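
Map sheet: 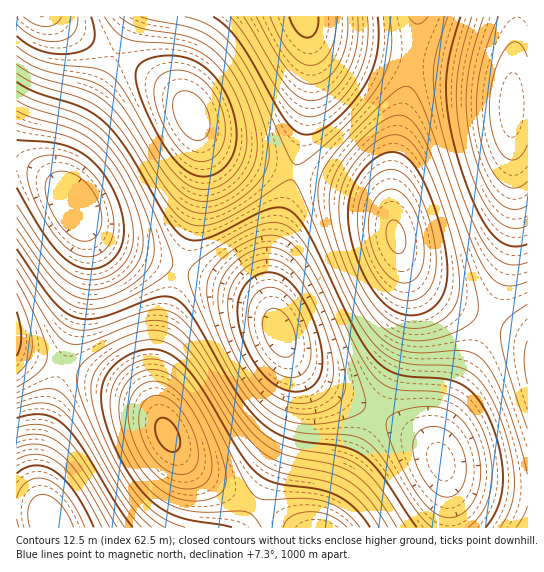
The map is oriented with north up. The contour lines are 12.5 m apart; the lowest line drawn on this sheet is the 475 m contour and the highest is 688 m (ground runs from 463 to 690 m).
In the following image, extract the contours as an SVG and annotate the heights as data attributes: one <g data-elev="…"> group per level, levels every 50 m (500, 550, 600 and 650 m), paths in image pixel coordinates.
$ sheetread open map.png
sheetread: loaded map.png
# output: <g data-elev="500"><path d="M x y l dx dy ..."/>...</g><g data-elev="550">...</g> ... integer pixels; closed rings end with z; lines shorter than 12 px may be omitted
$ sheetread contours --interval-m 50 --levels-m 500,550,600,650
<g data-elev="500"><path d="M17 474l9-7 9-2 11 2 9 5 11 9 9 12 19 34"/><path d="M291 391l-16-6-14-14-14-21-8-23-2-18 4-16 9-13 13-7 8-1 8 3 8 5 8 7 14 24 11 30 2 22-4 16-4 6-7 4-8 3z"/><path d="M17 140l32 2 18 4 16 8 15 13 15 22 9 25 2 23-3 9-4 8-10 10-12 5-13-1-12-6-11-9-12-15-30-50"/><path d="M318 17l0 8-2 6-3 5-6 2-5-2-5-5-8-14"/></g><g data-elev="550"><path d="M432 527l-15-16-35-53-15-16-8-4-9-3-43-2-18-3-19-9-16-15-13-17-14-23-31-65-6-16-2-10 1-5 6-7 35-24 31-14 9-2 9 0 8 3 8 6 8 10 10 15 44 92 9 16 9 13 10 7 10 4 40 3 16 3 15 10 11 14 7 15 5 16 3 16 0 16-3 13-4 13-8 11-9 8"/><path d="M17 428l14-3 12 0 11 4 11 8 18 23 42 67"/><path d="M527 226l-9 2-8 0-9-5-8-8-15-25-13-37-7-35-1-32 4-31 11-38"/><path d="M17 91l17 9 35 11 14 6 14 9 13 12 18 24 18 35 22 48 4 12 1 8-4 6-7 7-33 20-26 9-20 2-14-6-14-11-13-16-25-37"/><path d="M368 17l0 18-2 16-4 15-7 15-10 14-12 12-12 7-11 3-12-4-12-11-11-15-29-50-16-20"/></g><g data-elev="600"><path d="M388 527l-20-29-10-10-11-7-19-8-46-10-11-5-10-7-11-10-11-14-37-59-16-21-8-8-9-5-10-3-10-1-12 3-14 4-30 17-14 13-2 7 0 7 3 16 10 24 14 30 15 27 22 30 12 11 12 8"/><path d="M17 387l15-9 9-8 5-7 1-8-2-12-5-16-23-47"/><path d="M414 341l23-3 25-9 8-6 5-5 3-5 0-8-3-20-11-38-33-92-9-20-8-12-8-6-8-2-11 4-13 9-16 14-13 16-8 12-5 12-2 12-1 13 4 22 8 26 12 28 12 22 10 15 12 11 12 7z"/><path d="M527 304l-21 17-4 6-2 8 7 32 20 62"/><path d="M17 55l10 8 12 6 50 12 10 4 10 7 18 21 39 63 11 12 9 8 9 4 11 1 11-2 12-5 11-9 9-11 6-12 2-13-1-16-4-19-8-20-10-19-16-21-17-12-19-7-43-7-10-5-10-6"/></g><g data-elev="650"><path d="M347 527l-8-6-9-5-19-4-10 1-8 3-7 5-3 6"/><path d="M188 501l11 0 11-2 8-4 5-5 3-7 0-8-5-22-19-40-10-16-10-12-9-9-11-5-11-2-9 2-8 4-6 6-8 14-1 20 6 23 12 25 15 19 17 13z"/><path d="M398 282l7 1 5-1 8-7 5-13 1-17-5-22-8-18-10-13-11-3-9 4-8 10-4 14 0 14 3 18 7 15 10 12z"/><path d="M192 139l7 1 7-3 4-10-1-10-4-11-7-9-8-5-8-1-5 3-3 4-1 5 0 8 8 18 5 6z"/><path d="M23 17l11 7 12 3 9-3 6-7"/></g>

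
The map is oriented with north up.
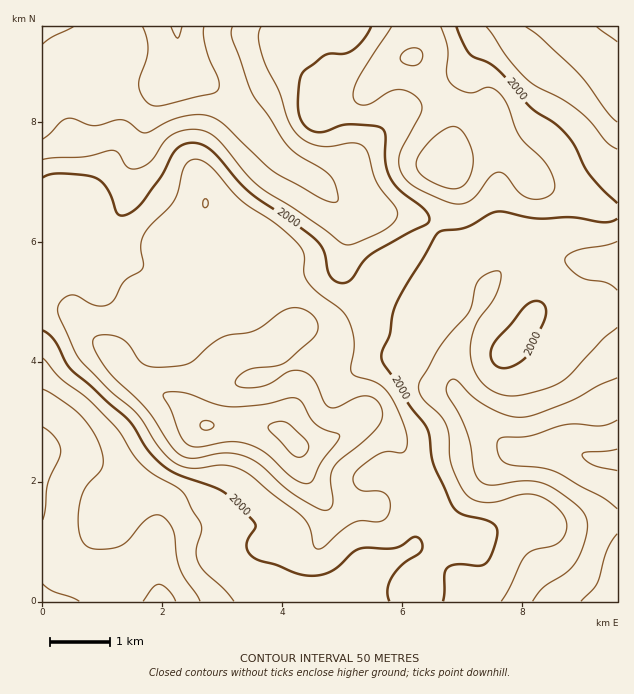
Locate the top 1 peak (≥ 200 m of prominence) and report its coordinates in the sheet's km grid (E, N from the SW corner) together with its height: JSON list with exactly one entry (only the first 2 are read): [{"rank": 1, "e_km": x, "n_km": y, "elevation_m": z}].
[{"rank": 1, "e_km": 4.24, "n_km": 2.64, "elevation_m": 2209}]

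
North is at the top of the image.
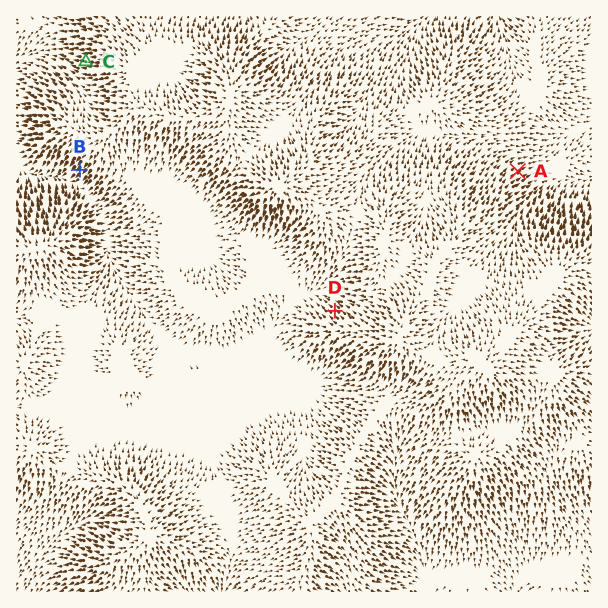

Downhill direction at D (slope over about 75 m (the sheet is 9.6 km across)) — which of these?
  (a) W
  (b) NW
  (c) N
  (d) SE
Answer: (b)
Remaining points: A NE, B SW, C W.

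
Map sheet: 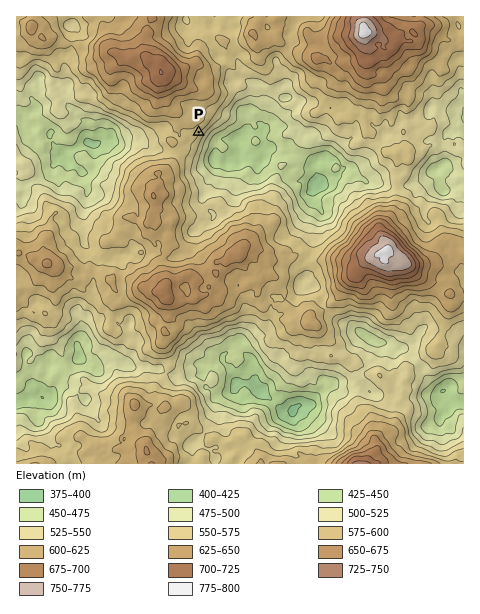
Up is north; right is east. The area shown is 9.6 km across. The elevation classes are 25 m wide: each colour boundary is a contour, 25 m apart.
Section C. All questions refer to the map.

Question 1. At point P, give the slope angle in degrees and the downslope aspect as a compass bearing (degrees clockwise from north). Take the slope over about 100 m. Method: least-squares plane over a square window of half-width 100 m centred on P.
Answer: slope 11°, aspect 131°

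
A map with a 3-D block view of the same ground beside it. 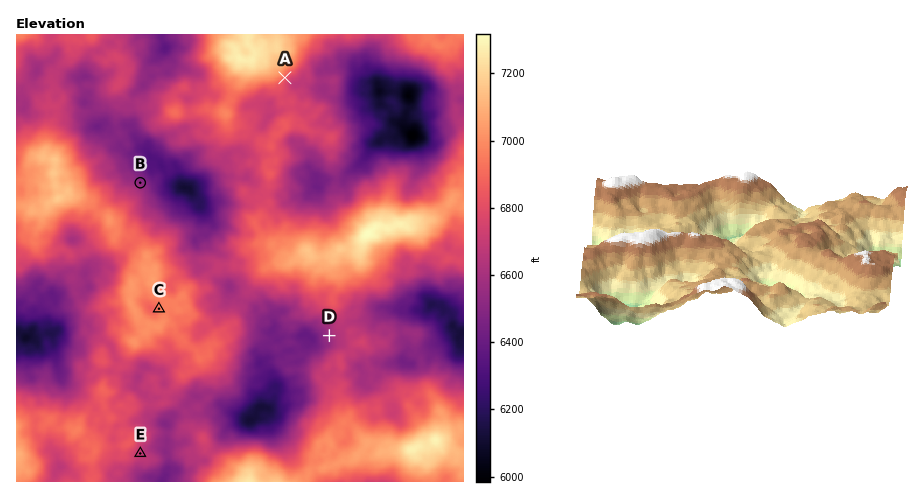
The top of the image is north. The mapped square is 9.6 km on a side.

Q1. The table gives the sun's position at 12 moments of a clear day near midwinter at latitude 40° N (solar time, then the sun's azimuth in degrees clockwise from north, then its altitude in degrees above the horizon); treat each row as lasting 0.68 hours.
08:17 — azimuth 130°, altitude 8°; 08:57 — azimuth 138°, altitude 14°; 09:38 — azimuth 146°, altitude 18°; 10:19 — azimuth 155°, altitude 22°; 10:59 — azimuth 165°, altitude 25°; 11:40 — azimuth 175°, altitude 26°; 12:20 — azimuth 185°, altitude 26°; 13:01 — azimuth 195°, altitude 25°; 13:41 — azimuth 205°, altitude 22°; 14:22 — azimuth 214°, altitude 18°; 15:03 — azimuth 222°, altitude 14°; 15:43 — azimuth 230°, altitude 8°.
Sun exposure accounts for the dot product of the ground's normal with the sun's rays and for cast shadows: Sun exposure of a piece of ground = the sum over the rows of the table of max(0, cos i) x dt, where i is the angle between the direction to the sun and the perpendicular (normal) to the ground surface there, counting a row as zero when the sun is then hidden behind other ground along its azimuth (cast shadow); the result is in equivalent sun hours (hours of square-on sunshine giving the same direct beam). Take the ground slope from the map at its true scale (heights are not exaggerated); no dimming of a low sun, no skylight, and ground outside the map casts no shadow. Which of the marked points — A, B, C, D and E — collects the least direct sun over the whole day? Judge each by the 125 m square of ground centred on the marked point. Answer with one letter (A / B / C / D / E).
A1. B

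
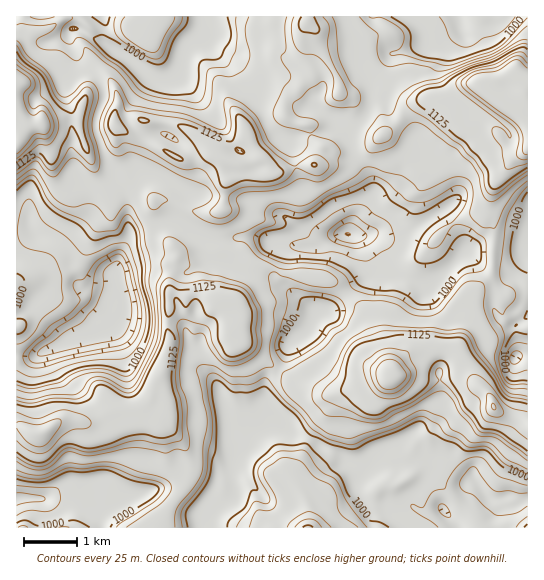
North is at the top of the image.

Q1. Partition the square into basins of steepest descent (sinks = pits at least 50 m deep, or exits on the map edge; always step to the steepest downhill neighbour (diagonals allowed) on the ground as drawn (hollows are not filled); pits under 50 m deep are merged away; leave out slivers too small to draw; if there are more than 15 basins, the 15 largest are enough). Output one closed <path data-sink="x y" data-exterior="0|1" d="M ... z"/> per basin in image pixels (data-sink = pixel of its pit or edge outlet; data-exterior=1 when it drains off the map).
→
<path data-sink="487 497" data-exterior="0" d="M174 292l-4 0-2 3 1 48-6 27-10 17-2 12 10 7-1 11 23 25 6 15 2 9-2 8-8 17-12 15-12 22 371-1 0-104-31-12-9-17-17-14-8-4-21 4-16 0-13-4-20-1-23 5-24 11-23 2-40-18-40-31-7-9-3-8 4-5-11-19-24-8-19 1z"/><path data-sink="115 325" data-exterior="0" d="M78 119l-19 0-33 8-3 0-7-8 0 306 18 8 8 0 20-13 16 0 11 3 22-12 30-3 8-7 4-14 10-17 6-27 0-66 2-11 5-8 0-7-8-13 1-24-4-13 32 11 24-1 3-8 3-21-3-8 1-14 17 5 12 11 15 0 2-2-2-11-10-9-13-21-9 10-19 10-4 0-2-6-9-8-28-15-33-4-11 12-6 0-10-7-34 7z"/><path data-sink="347 234" data-exterior="0" d="M346 95l-3 0 6 4 3 6 0 8-5 11-38 2 3 12 9 9-7 18-19 2-26 9-15 0-12-11-17-5-1 14 3 8-3 21-3 8-24 1-32-11 4 13-1 24 8 13 0 7-5 8-2 25 14 5 19-1 16 6 11 0 6-4 12-33 6 3 20 1 12 5 44 7 5 3 31 30 11 34 15 28 6-12 13-11 32-5 15 6-2-26 1-20 11-11 4 0 18-18 3-5 1-47-6-9 0-7 6-24 16-23 8-7 7-3-11-1-23-27-31-12-12-10-9-4-13 0-12 5-30 31 1-8-4-10z"/><path data-sink="195 38" data-exterior="0" d="M307 16l-290 0-1 102 7 9 20-3 16-5 19 0 3 13 26-4 6-3 12 7 6 0 11-12 28 3 12 4 21 12 9 8 2 6 4 0 19-10 9-10 13 21 10 9 2 12 24-8 19-2 7-18-9-9-3-12-14-3-11-8 0-12 3-5 10-7 15-18 1-14 4-8-1-18-8-10z"/><path data-sink="459 17" data-exterior="1" d="M527 16l-218 0-2 5 9 10 3 14 18 33 2 13 12 6 11 10 13 5 8 10 0 13 17-16 7-11 18-9 17 1 17 13 31 12 9 10 18-20 3-9-14-5-18-14 25-14 15 8z"/><path data-sink="19 498" data-exterior="0" d="M150 399l-9 9-30 3-22 12-11-3-16 0-20 13-8 0-17-8-1 102 139 1 26-37 8-17 2-11-8-21-22-23 0-13z"/><path data-sink="319 313" data-exterior="0" d="M247 264l-12 33-11 5 5 4 7 12 1 5-4 6 4 9 28 23 25 18 33 14 23-2 24-11 22-5-16-28-11-34-31-30-11-4-38-6-12-5-20-1z"/><path data-sink="515 358" data-exterior="0" d="M527 149l-18 14-13 18-4 9-5 20 0 7 6 9-1 47-3 5-18 18-4 0-7 6-5 9 1 39 19 32 13 12 9 17 30 12z"/>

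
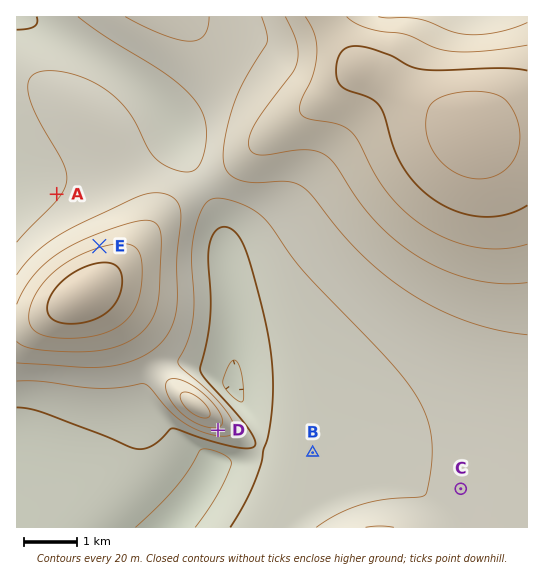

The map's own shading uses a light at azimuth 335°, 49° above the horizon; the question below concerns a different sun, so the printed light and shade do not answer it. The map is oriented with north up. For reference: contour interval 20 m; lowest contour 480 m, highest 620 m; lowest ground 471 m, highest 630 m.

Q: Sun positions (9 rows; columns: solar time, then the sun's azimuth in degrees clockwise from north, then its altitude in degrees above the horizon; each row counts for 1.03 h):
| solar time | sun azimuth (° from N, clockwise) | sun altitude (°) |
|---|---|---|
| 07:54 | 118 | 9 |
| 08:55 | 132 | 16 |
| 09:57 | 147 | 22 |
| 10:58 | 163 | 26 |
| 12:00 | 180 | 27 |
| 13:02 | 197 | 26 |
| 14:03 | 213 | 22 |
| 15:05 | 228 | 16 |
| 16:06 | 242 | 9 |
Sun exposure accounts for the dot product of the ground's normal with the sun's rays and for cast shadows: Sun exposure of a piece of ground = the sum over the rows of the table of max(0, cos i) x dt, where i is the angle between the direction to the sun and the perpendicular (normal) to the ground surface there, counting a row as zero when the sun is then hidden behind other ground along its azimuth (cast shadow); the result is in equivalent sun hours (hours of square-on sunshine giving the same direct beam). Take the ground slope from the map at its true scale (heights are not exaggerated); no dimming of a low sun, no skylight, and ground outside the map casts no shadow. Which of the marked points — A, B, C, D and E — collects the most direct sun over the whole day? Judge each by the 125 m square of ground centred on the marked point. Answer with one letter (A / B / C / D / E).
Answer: D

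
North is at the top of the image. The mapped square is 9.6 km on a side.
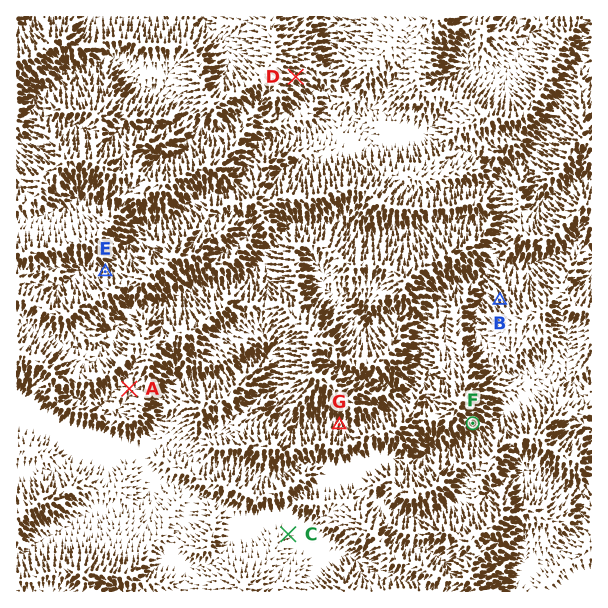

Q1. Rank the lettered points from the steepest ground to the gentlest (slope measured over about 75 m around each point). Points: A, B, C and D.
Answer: B D A C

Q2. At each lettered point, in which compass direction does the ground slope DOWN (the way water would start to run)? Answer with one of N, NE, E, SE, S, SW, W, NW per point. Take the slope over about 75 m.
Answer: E N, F SE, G N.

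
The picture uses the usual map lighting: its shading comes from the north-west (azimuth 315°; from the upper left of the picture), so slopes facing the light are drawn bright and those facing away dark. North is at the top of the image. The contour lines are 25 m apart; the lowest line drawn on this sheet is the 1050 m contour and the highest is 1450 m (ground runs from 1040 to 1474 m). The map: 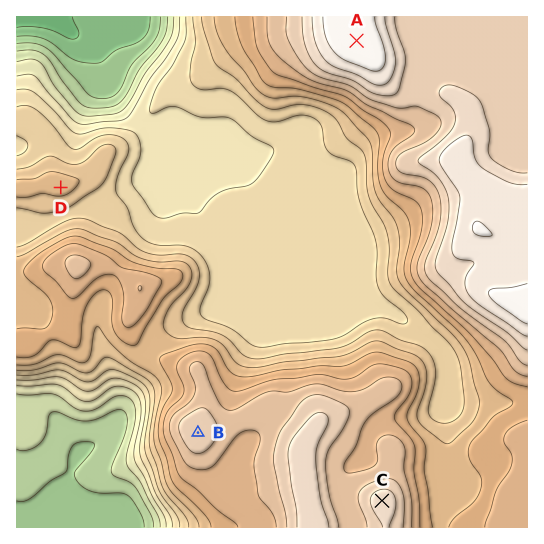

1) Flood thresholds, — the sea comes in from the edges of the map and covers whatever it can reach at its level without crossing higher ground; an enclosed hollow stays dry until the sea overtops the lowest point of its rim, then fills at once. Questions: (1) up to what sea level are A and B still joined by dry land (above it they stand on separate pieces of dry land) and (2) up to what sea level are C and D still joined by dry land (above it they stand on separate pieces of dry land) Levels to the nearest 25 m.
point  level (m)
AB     1300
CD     1250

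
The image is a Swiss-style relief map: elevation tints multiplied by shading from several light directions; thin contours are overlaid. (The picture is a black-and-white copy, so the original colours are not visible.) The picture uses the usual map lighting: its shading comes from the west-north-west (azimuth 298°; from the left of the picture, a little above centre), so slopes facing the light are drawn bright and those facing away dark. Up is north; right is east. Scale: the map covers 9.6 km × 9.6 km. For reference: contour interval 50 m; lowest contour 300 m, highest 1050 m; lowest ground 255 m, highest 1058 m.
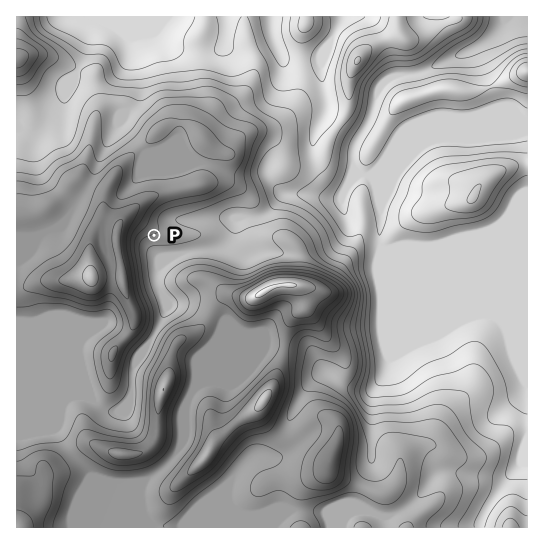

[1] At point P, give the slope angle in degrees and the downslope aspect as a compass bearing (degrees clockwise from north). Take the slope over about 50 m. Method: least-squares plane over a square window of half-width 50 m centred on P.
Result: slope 12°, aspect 165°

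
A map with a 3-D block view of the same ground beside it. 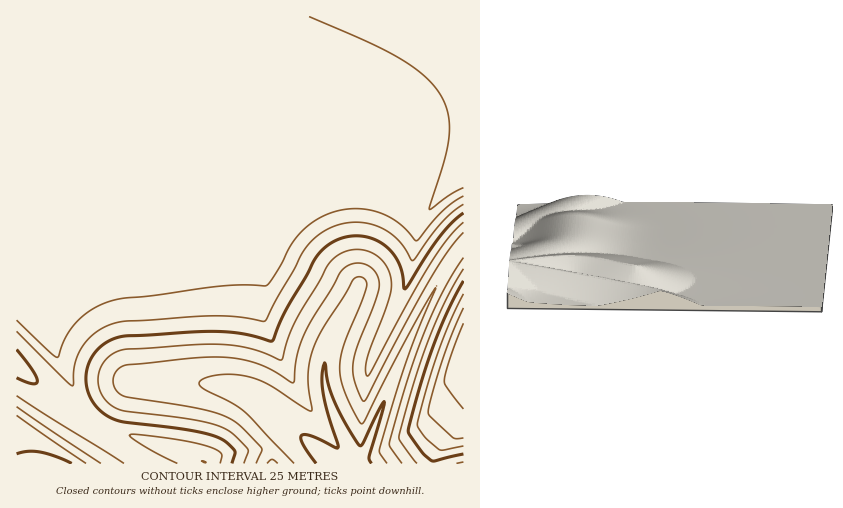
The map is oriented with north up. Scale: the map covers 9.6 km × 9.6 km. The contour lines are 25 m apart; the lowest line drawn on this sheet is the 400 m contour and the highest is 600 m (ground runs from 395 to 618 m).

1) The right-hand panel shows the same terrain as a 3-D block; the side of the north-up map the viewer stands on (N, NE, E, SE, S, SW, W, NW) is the E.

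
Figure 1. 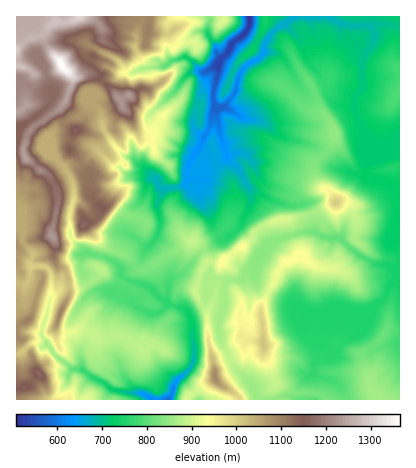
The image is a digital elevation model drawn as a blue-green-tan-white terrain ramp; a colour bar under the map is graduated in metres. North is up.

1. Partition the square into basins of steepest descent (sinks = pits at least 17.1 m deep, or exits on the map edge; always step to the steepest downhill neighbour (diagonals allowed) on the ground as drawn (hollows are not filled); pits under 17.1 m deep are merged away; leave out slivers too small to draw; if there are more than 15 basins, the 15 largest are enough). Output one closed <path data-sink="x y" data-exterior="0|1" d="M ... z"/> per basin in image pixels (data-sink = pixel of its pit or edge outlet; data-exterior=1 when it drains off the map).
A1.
<path data-sink="250 16" data-exterior="1" d="M400 16l-384 0 0 372 12-2 11-12-1-4 22-22-4-8-1-12 14-32 0-12-3-12-11-10 0-20 13 0 11-8 5-9 22 22 20 9 12 14 10-2 40-25 8-1 6 6 5 14-7 12-5 18 6 12 6 6 1 30 7 30 0 8 7 8 14 8 4 6 24 0 3-8 9-9 20 10 24 1 6 6 74 0z"/><path data-sink="168 400" data-exterior="1" d="M84 225l-5 9-11 8-13 0 0 20 11 10 3 12 0 12-14 32 1 12 4 8-22 22 1 4-11 12-12 4 0 10 170 0 4-6 25-16 0-8-7-30-1-30-6-6-6-12 5-18 7-12-3-12-6-7-8-1-42 26-10 2-12-14-20-9z"/><path data-sink="198 400" data-exterior="1" d="M216 379l-26 15-3 6 52 0-3-6-14-8z"/><path data-sink="316 400" data-exterior="1" d="M276 383l-9 9-1 8 60 0-10-7-20 0z"/>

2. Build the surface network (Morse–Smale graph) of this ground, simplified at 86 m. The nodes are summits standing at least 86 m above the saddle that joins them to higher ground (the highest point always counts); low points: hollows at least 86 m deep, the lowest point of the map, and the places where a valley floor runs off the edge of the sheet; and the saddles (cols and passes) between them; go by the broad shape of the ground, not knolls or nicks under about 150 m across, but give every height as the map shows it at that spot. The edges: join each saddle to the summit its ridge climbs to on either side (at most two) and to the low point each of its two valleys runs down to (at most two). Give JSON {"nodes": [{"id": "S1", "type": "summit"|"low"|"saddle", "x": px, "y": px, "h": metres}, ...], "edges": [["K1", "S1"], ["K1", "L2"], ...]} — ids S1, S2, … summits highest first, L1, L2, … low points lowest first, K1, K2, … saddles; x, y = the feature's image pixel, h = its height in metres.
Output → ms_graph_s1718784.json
{"nodes": [
{"id": "S1", "type": "summit", "x": 62, "y": 64, "h": 1365},
{"id": "S2", "type": "summit", "x": 130, "y": 96, "h": 1234},
{"id": "S3", "type": "summit", "x": 40, "y": 374, "h": 1169},
{"id": "S4", "type": "summit", "x": 216, "y": 378, "h": 1091},
{"id": "S5", "type": "summit", "x": 262, "y": 344, "h": 1014},
{"id": "S6", "type": "summit", "x": 336, "y": 202, "h": 1004},
{"id": "L1", "type": "low", "x": 250, "y": 18, "h": 508},
{"id": "L2", "type": "low", "x": 168, "y": 400, "h": 581},
{"id": "K1", "type": "saddle", "x": 104, "y": 84, "h": 1142},
{"id": "K2", "type": "saddle", "x": 158, "y": 122, "h": 926},
{"id": "K3", "type": "saddle", "x": 194, "y": 392, "h": 898},
{"id": "K4", "type": "saddle", "x": 230, "y": 358, "h": 887},
{"id": "K5", "type": "saddle", "x": 54, "y": 354, "h": 864},
{"id": "K6", "type": "saddle", "x": 312, "y": 214, "h": 863},
{"id": "K7", "type": "saddle", "x": 134, "y": 266, "h": 821},
{"id": "K8", "type": "saddle", "x": 98, "y": 256, "h": 807},
{"id": "K9", "type": "saddle", "x": 170, "y": 188, "h": 676}],
"edges": [["K1", "S1"], ["K1", "S2"], ["K1", "L1"], ["K2", "S1"], ["K2", "S2"], ["K2", "L1"], ["K3", "S4"], ["K3", "L1"], ["K3", "L2"], ["K4", "S4"], ["K4", "S5"], ["K4", "L1"], ["K5", "S1"], ["K5", "S3"], ["K5", "L1"], ["K5", "L2"], ["K6", "S4"], ["K6", "S6"], ["K6", "L1"], ["K7", "S1"], ["K7", "S4"], ["K7", "L1"], ["K7", "L2"], ["K8", "S1"], ["K8", "L1"], ["K8", "L2"], ["K9", "S2"], ["K9", "S4"], ["K9", "L1"]]}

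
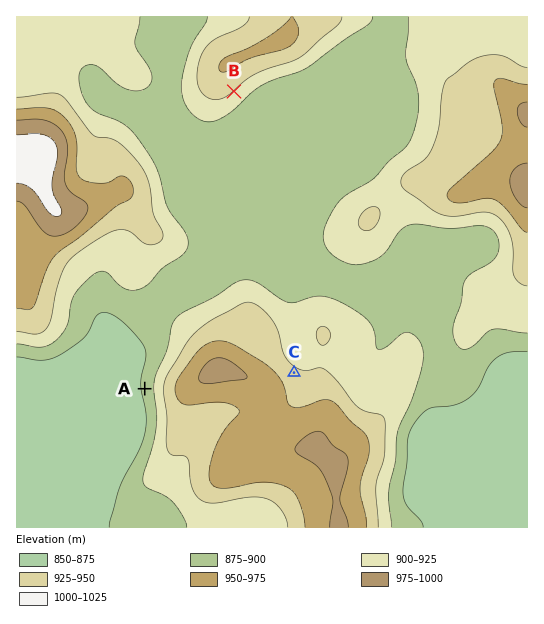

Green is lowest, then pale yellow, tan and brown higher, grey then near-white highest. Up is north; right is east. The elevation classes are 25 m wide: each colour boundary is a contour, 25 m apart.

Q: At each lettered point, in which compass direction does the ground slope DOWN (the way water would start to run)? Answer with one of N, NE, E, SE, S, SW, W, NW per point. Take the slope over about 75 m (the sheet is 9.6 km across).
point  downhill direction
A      W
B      SE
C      NE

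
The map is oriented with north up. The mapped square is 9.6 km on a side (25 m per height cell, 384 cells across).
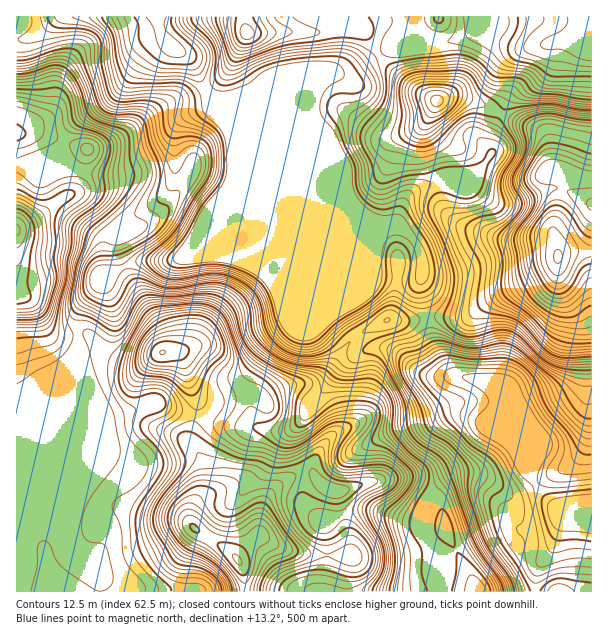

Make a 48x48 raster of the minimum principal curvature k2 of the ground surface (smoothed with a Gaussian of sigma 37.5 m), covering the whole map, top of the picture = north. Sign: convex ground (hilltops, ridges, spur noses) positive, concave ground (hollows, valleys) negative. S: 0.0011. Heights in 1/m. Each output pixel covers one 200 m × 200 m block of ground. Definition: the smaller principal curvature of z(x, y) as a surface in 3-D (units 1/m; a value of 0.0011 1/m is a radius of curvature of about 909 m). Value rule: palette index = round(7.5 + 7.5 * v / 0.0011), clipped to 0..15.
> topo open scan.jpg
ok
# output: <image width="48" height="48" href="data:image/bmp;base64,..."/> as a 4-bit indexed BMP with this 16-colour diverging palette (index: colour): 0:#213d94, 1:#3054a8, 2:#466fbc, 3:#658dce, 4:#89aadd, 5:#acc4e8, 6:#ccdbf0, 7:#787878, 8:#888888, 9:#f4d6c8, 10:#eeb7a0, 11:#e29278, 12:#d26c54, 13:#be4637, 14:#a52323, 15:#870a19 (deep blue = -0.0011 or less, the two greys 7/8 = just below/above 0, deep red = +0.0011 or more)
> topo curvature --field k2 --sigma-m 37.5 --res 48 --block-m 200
<image width="48" height="48" href="data:image/bmp;base64,Qk32BAAAAAAAAHYAAAAoAAAAMAAAADAAAAABAAQAAAAAAIAEAAATCwAAEwsAABAAAAAAAAAAlD0hAKhUMAC8b0YAzo1lAN2qiQDoxKwA8NvMAHh4eACIiIgAyNb0AKC37gB4kuIAVGzSADdGvgAjI6UAGQqHAHaId3d2VDIhACQzNEQyESNWdmiblRKpeHZ3d3dmZWZSNXlUREVoqnM2Z2eIZDJnd3d3d3ZnZnZEV5hFd2Z5q5M2Z2d2MkRGd3eHd3ZnZVV2aIVYl1Vpq5M2ZnZkI2dGeHd3d3ZmVVmnZ2aYdUNYmXM1Z3ZjNXhGh3d3d3dlVoq4VVioUzVGdjNFaYdTRndERHd3dohkR5qWQ0iGRFVCMRNEWIczR3cnd3d3dnh1NpllZSVlRFV2MTQxWIUjZ4QjNHd3d2iGM3iIh1RnZGiYd5lyJ3Imd1NXZnd3d3Z3U0Vnd3dXdWZFeKqGRlRXdSSIiHd3d3d3ZDM1Z3iFZoYRRol2eHZ4gXR3eHd3d3dmVFZnd2aGRYcwAlZmeIZnQ3c1Z3d3d3dWVnmXdlVUImdlICVlaHZRN3c0Vnd3d3dXd3l2REUyEDiXdiJENFQWd3QlaHd3d3dWZmVWZ2VoYAR3ipZWVURHd2B4iXd3d3VUMyNXiHWbgxJGeZhmVWd1dyWIiHd3d3RmQjVleGaIVUNnd4llRXhmdieHdmd3d2VnVDZ1VmeIZ4ZGeHcyNENHYkQzRGZXd2VGaFaGRFZ3ZndTV3MBMyEBIyIzNId0Z3UlnJeXdkRlVENEJEEWYyNVUzeqdneIRnYUrJeIqVRUQiRnYyJpUliGQ1mqiCNGRoUDiIeJqFNEARB5dmd3RIumM1eHiVVCJ5QEZ4iauEZSF3QGd5p2RYqGRFd3d4uTBGMViIiahWqAZ3dgBpplVXh1VWd3ZYqVADM1ZlZ3Z5pgd3d3MFVUVWd1d3iIZHeJUBU1ZTV3mpcCd3d3dBRDRWd2iGeZc3eJcQc0UxE2diAHd3d3dyZzJVZlZmiZc3ZlQwIgAAAAAAV3d3d3dymSFXdlVomZZHZ4hBaGQyBnd3d3d3d3dzlxJohlV3eJdZd4dCSIiYQHd3d3d3d3d0UwR4d2V5l3dLh1M0I3iJgDd3d3d3d3d2Ukd4d2JomodKZVVnQjV4hQd3d3d3d3cjQ2h3Z1IjaZdHRGiZdlRGdxB3d3d3d3BnUliGVDIABFNFRImZdndDd3And3d3d0OZciRUQ0RXQ0V1RTRVZnlzWJcHd3d3dyWZdkM1YzV8t3iFd3VFVGmDSKkHd3d3dxRXd4dVUxFYmYdlRWWblVZzSakHd3d3dgeIZVdnljADeYZoh2WchnZTWagHd3d3clmpZnZFZDIiRVZ4iGNIZohjNnQXd3d3UleXZphCM1NYmHd4iIUSRYdlQzF3d3d3R1Z2VWd1NXNIqoZ4d4ljEmZmdkd3d3d2aXVVRXrIRXUiaGRHZomGQTZ3mDQ0Z3d3V2VEaZq4dVdhAzM2aKl2YzVnhRV1NXd3VlREaZh3ljaYQ1aFaZdWZEVEUyVmMRJFVVVlRndnhkNXZWZjRmVWZFZkMjRmZUQhIkVlMSRFVFQjRWZTI2eKhEZmMkR5qGZ3dlVlRTISNFVERWZmU1eadEdjNmR7yGd3d3iHVmRUVneGZnZohSEAJGdTaXaHZVVlVnd3hlm3VnmWd4dw=="/>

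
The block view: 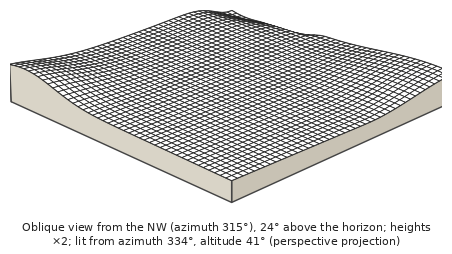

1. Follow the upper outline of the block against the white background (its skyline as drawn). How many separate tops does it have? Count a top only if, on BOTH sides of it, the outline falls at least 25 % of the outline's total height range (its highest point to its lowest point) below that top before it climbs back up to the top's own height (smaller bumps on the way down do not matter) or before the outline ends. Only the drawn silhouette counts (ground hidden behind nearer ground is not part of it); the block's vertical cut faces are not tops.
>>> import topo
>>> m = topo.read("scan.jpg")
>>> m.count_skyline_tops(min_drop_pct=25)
1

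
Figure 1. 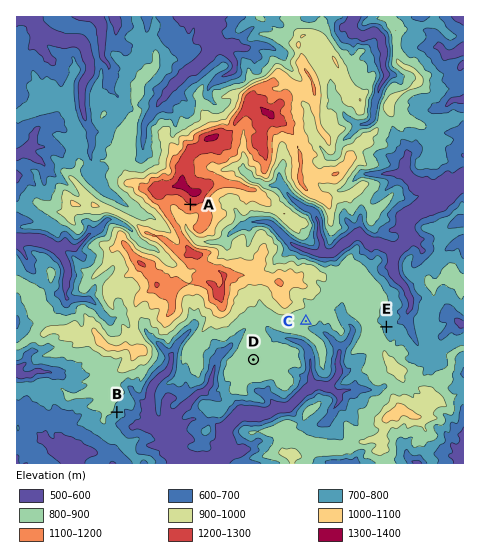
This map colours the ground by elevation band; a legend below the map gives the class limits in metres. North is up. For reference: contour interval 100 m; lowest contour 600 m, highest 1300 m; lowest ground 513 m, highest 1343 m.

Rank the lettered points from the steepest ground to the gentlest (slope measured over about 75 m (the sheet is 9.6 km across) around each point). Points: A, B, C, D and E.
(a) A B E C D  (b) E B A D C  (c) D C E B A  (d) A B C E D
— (a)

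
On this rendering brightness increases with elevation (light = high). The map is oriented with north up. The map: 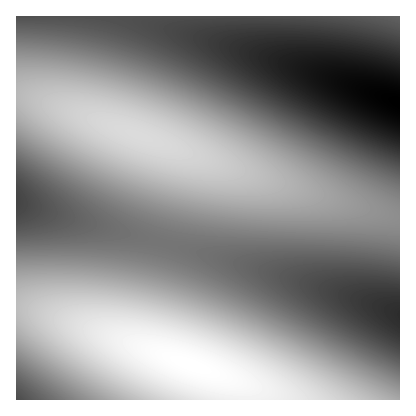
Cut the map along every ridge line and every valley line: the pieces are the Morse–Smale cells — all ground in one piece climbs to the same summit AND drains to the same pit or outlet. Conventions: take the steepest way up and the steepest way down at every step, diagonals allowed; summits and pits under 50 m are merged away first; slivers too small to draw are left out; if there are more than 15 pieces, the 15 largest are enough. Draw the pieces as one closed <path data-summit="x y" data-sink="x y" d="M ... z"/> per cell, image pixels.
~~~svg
<path data-summit="138 136" data-sink="400 102" d="M232 16l-216 0 0 78 30 8 208 74 110 33 36 8 0-113-156-55-10-11z"/><path data-summit="190 364" data-sink="400 314" d="M164 243l-12 41-9 42 0 16 5 7 94 35 6 6 2 10 150 0-2-87-108-35z"/><path data-summit="138 136" data-sink="400 314" d="M180 150l-2 0 3 6-2 26-15 61 126 35 110 36 0-97-98-26z"/><path data-summit="138 136" data-sink="16 200" d="M20 95l-4 1 0 106 146 41 19-71 0-16-2-4-7-5-108-39z"/><path data-summit="190 364" data-sink="16 200" d="M16 203l0 105 28 5 104 36-5-7 0-16 20-82z"/><path data-summit="190 364" data-sink="16 400" d="M24 308l-8 0 0 92 233 0-2-12-13-8-144-52z"/><path data-summit="190 364" data-sink="400 102" d="M400 16l-168 0 0 12 6 16 14 9 84 27 64 23z"/>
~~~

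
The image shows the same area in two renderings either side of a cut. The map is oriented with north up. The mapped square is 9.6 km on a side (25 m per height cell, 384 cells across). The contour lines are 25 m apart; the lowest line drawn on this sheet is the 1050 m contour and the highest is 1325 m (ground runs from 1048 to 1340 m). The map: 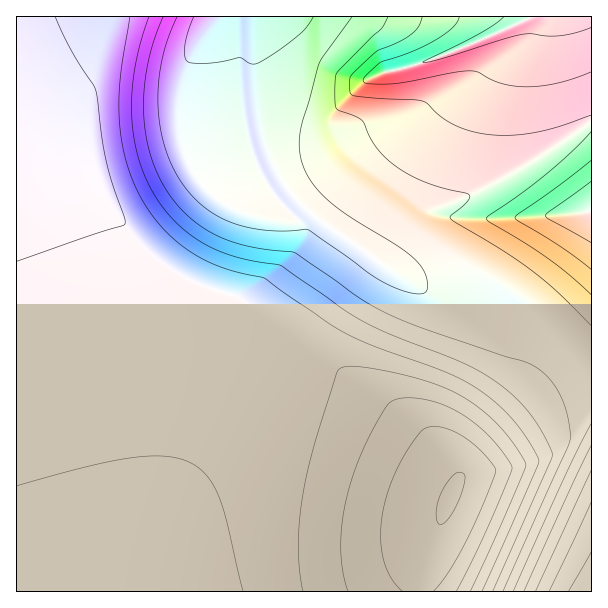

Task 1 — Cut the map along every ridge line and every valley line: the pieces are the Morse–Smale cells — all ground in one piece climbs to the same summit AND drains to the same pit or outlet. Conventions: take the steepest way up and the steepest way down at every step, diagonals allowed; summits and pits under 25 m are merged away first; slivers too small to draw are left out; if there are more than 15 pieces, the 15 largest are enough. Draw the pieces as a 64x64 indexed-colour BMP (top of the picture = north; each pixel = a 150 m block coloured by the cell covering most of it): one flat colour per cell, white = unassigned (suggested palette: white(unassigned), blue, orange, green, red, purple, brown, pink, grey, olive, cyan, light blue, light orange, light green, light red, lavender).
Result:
<image width="64" height="64" href="data:image/bmp;base64,Qk12CAAAAAAAAHYAAAAoAAAAQAAAAEAAAAABAAQAAAAAAAAIAAATCwAAEwsAABAAAAAAAAAA////ALR3HwAOf/8ALKAsACgn1gC9Z5QAS1aMAMJ34wB/f38AIr28AM++FwDox64AeLv/AIrfmACWmP8A1bDFABEREREREREREREREREREREREREREREUREREREREREREERERERERERERERERERERERERERERERREREREREREREQRERERERERERERERERERERERERERERFERERERERERERBERERERERERERERERERERERERERERERREREREREREREERERERERERERERERERERERERERERERFEREREREREREQREREREREREREREREREREREREREREREURERERERERERBERERERERERERERERERERERERERERERFEREREREREREEREREREREREREREREREREREREREREREUREREREREREQRERERERERERERERERERERERERERERERRERERERERERBEREREREREREREREREREREREREREREREUREREREREREERERERERERERERERERERERERERERERERREREREREREQREREREREREREREREREREREREREREREREURERERERERBERERERERERERERERERERERERERERERERREREREREREEREREREREREREREREREREREREREREREREiREREREREQREREREREREREREREREREREREREREREREiIiRERERERBEREREREREREREREREREREREREREREREiIiIkREREREEREREREREREREREREREREREREREREREiIiIiJEREREQREREREREREREREREREREREREREREREiIiIiIiJERERBEREREREREREREREREREREREREREREiIiIiIiIiREREEREREREREREREREREREREREREREREiIiIiIiIiIiREQRERERERERERERERERERERERERERIiIiIiIiIiIiIiIhERERERERERERERERERERERERERIiIiIiIiIiIiIiIiERERERERERERERERERERERERERIiIiIiIiIiIiIiIiIRERERERERERERERERERERERESIiIiIiIiIiIiIiIiIhERERERERERERERERERERERESIiIiIiIiIiIiIiIiIiERERERERERERERERERERERESIiIiIiIiIiIiIiIiIiIREREREREREREREREREREREiIiIiIiIiIiIiIiIiIiJREREREREREREREREREREREiIiIiIiIiIiIiIiIiIiJVEREREREREREREREREREREiIiIiIiIiIiIiIiIiIiJVURERERERERERERERERERIiIiIiIiIiIiIiIiIiIiJVVRERERERERERERERERERIiIiIiIiIiIiIiIiIiIiJVVVERERERERERERERERESIiIiIiIiIiIiIiIiIiIiJVVVURERERERERERERERESIiIiIiIiIiIiIiIiIiIiVVVVVRERERERERERERERIiIiIiIiIiIiIiIiIiIiIiVVVVVVERERERERERERESIiIiIiIiIiIiIiIiIiIiIlVVVVVVUREREREREREREiIiIiIiIiIiIiIiJVVVVVVVVVVVVVVRERERERERERIiIiIiIiIiIiIiIiI1VVVVVVVVVVVVVVERERERERERIiIiIiIiIiIiIiIiMzNVVVVVVVVVVVVVURERERERERIiIiIiIiIiIiIiIiMzMzVVVVVVVVVVVVVRERERERERIiIiIiIiIiIiIiIjMzMzNVVVVVVVVVVVVVERERERERIiIiIiIiIiIiIiIjMzMzMzVVVVVVVVVVVVURERERERIiIiIiIiIiIiIiIjMzMzMzNVVVVVVVVVVVVREREREREiIiIiIiIiIiIiIzMzMzMzMzVVVVVVVVVVVVEREREREiIiIiIiIiIiIiIzMzMzMzMzMzNVVVVVVVVVUREREREiIiIiIiIiIiIiIzMzMzMzMzMzMzNVVVVVVVVREREREiIiIiIiIiIiIiIjMzMzMzMzMzMzMzNVVVVVVVEREREiIiIiIiIiIiIiIjMzMzMzMzMzMzMzMzNVVVVVURERIiIiIiIiIiIiIiIiMzMzMzMzMzMzMzMzMzNVVVVRESIiIiIiIiIiIiIiIiMzMzMzMzMzMzMzMzMzMzVVVVESIiIiIiIiIiIiIiIiIzMzMzMzMzMzMzMzMzMzMzVVUiIiIiIiIiIiIiIiIiIjMzMzMzMzMzMzMzMzMzMzM1VSIiIiIiIiIiIiIiIiIjMzMzMzMzMzMzMzMzMzMzMzM1IiIiIiIiIiIiIiIiIiMzMzMzMzMzMzMzMzMzMzMzMzMiIiIiIiIiIiIiIiIiIzMzMzMzMzMzMzMzMzMzMzMzMyIiIiIiIiIiIiIiIiIjMzMzMzMzMzMzMzMzMzMzMzMzIiIiIiIiIiIiIiIiIiMzMzMzMzMzMzMzMzMzMzMzMzMiIiIiIiIiIiIiIiIiIzMzMzMzMzMzMzMzMzMzMzMzMyIiIiIiIiIiIiIiIiIjMzMzMzMzMzMzMzMzMzMzMzMzIiIiIiIiIiIiIiIiIiMzMzMzMzMzMzMzMzMzMzMzMzMiIiIiIiIiIiIiIiIiMzMzMzMzMzMzMzMzMzMzMzMzMyIiIiIiIiIiIiIiIiIzMzMzMzMzMzMzMzMzMzMzMzMzIiIiIiIiIiIiIiIiIjMzMzMzMzMzMzMzMzMzMzMzMzMiIiIiIiIiIiIiIiIiMzMzMzMzMzMzMzMzMzMzMzMzMyIiIiIiIiIiIiIiIiIzMzMzMzMzMzMzMzMzMzMzMzMz"/>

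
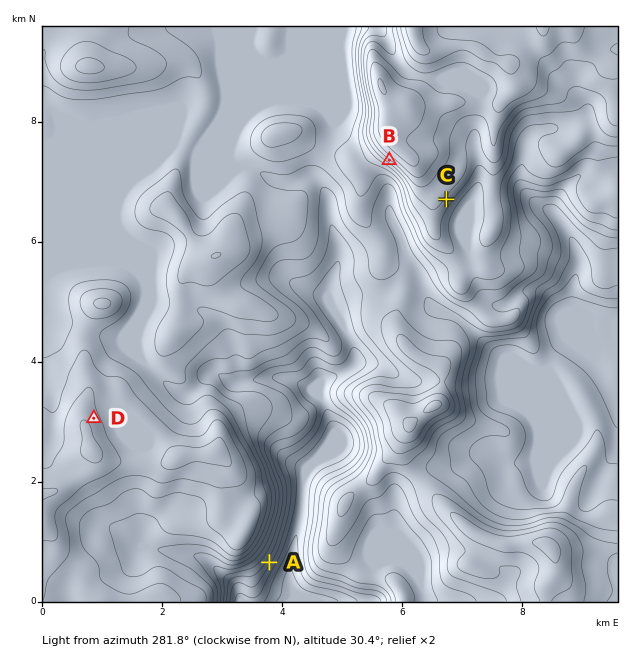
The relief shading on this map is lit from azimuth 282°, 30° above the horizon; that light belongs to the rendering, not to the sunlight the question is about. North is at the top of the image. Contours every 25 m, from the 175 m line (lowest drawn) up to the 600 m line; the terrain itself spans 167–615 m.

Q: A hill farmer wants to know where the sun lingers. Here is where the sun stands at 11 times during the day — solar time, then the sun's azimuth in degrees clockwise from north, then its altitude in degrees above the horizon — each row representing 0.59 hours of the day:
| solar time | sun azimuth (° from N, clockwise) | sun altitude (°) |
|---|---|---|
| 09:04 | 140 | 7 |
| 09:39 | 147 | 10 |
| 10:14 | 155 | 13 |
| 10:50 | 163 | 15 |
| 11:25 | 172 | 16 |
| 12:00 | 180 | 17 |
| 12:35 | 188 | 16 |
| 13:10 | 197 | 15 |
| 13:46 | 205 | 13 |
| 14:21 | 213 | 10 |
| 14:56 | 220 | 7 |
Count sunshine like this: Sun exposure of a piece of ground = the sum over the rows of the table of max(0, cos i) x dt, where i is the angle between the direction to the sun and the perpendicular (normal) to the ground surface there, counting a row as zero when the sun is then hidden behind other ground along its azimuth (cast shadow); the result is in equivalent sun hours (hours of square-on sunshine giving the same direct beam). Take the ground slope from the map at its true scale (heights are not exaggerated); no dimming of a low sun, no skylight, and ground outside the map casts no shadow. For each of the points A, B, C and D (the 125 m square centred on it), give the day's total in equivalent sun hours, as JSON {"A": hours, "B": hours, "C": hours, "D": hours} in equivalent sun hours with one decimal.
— {"A": 2.3, "B": 3.2, "C": 2.0, "D": 1.0}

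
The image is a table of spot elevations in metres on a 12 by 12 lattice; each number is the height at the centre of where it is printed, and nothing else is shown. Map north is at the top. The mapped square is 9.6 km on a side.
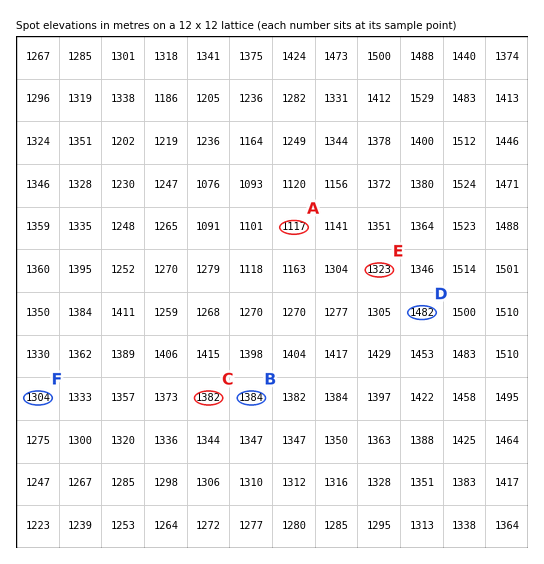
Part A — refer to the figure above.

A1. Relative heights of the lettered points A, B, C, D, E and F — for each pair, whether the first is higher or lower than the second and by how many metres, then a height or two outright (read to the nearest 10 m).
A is lower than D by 360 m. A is lower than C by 260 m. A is lower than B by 260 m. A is lower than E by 200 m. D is higher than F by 180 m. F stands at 1300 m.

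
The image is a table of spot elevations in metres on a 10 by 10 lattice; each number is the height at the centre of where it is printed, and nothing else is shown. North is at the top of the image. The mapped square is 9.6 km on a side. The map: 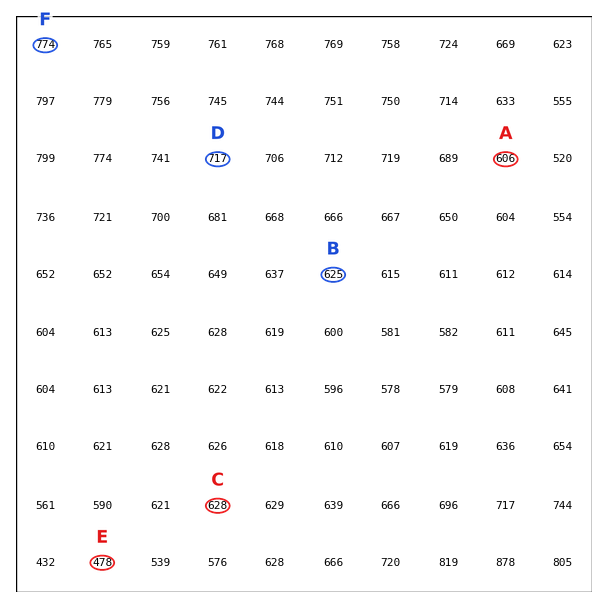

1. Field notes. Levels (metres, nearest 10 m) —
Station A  610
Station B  620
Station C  630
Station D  720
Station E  480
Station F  770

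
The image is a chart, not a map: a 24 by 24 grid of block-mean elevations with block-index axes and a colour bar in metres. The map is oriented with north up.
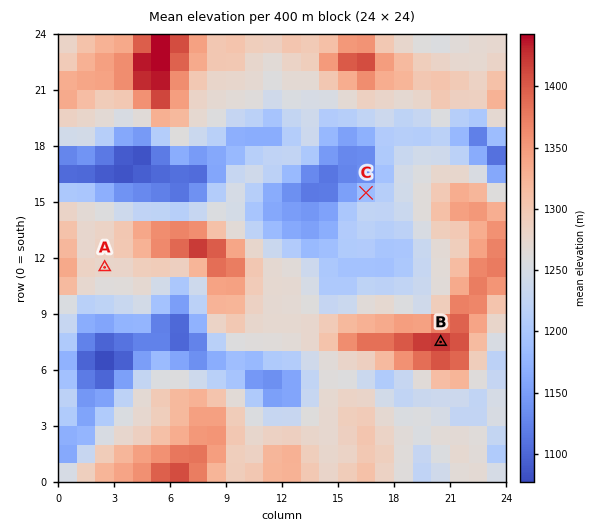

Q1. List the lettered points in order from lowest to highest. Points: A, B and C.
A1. C A B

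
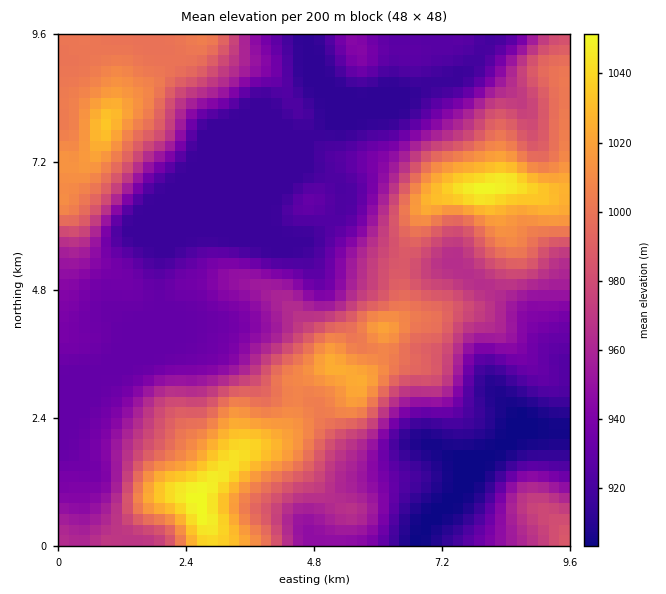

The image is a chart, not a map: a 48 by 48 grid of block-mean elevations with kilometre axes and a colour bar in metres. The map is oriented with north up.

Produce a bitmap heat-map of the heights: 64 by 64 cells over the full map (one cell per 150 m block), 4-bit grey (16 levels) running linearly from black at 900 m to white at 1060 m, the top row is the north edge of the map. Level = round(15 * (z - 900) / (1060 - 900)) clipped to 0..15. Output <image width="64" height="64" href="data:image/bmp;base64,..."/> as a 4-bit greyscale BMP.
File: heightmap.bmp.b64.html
<image width="64" height="64" href="data:image/bmp;base64,Qk12CAAAAAAAAHYAAAAoAAAAQAAAAEAAAAABAAQAAAAAAAAIAAATCwAAEwsAABAAAAAAAAAAAAAAABEREQAiIiIAMzMzAERERABVVVUAZmZmAHd3dwCIiIgAmZmZAKqqqgC7u7sAzMzMAN3d3QDu7u4A////AGZmZndmZ3eazd3dy7qYZVREVEREMhEAERIjNEVVZneIZmZmZmd3eJrN3d3LqpdlVEVVVUQyEQABESIzRVZmd4hlVVZmd4iJq97u3Luph2VVVVVVVEMhAAAREiNEVmd3iFVVVWd4maq83u7cupiHZVVVZmZlQyEQAAERI0RWd3iHVURVZ4mrvM3u7dy6mIdmVVZmZmVDIRAAABESNFZ3d3dEREVWibzN3u7ty6qYh3ZmZmZmZUMiERAAARI0Vnd3ZkRERFaJvN3u7u7cupmId3ZmZmVVQyIhEQAAESRWZ2ZlRERERnmrzd7u7tzLqpmId3ZmVVRDMiIRAAABI0VmVVRERERFeKvM3d3u7cy6qZiId2ZVVEMyIhEQAAESNEVEQzMzNEVomru8zd7u3Mu6qZiHZmVUQyIiEQAAABEjMzMzMzM0RWeJqqu8zd7d3Mu6mYdmZVQzIhERAAAAARIiIiIzMzRFZ4iZqrvM3d3dzLuph3ZmVDIhERAAAAAAERERETMzNEVneImaq7zd3d3Mu6qYd2ZVMiERABERAAAAERERMzM0RWZ4iZqqu83d3My7upiHdmVDIRERERERAAAAABEzMzRFVneImaqrvMzMy7u6qZiHdlMiEREREREQAAAAADMzM0RWZ4iZmZq7y7u7u6qpmZmHZDIiIiIiERAAAAARMzMzREVneImImau7qqqqqqqqqph1QzMzMyIhEQAAEREzMzM0RWZ4iIiJmqqpmqqqqqu7qYZVRERDMiERABERETMzMzNEVmd3d3iJqZmZqqqqq7u6h2ZVVVQyERERESIiMzMzMzRFZmZmZ3iIiZmqqqq7vLuYd2Z2ZTIREREiIiIzMzMzM0RVVVVWZ3eImqqqu7u8y6mIiId1QhEREiMzIjMzMzMzM0RERERVZniZqqu7zMy7qpmIiHZDIRIjMzMyMzMzMzMzMzMzRERVZ4maq7zMu7uqqZmYdlMiIjMzMyIzMzMzMzMzMzMzNEVmeJmqu8u6qqqpmYh2VDIzNDMzIjMzMzMzMzMzMzM0RFZniJqru6qqqqmYiIdUQ0REQzMzRDMzMzMzMzMzMzNEVVZ3iaqqqaq6qZmYh2VVVVRDMzNEMzMzMzMzMzMzM0RFVWd4maqaq7uqmZmHdmVlVEMzM0QzMzMzMzMzMzMzNERVZneImZqru7qpmZh3ZmZUREMzRDMzMzMzMzMzMzM0RFVmZnd4iaq7qqqZmId2ZlRERENEQzMzMzMzMzMzNERFVWZmZmd4mZqqqZmYh3dmVERERERDMzMzMzMzMzNEREVWZlVVVmeImZmZmYiHdmZVREREREQzMzMzMzMzNERFVVZlVERFZneImZiIiHdmZmVVVVVERDMzMzMzMzNERVVVVVVDM0VWd4iZiHd3dmZmZmZVVUREQzMzMzMzM0RFVVVURDMzRFZniIiHd3ZmZnd3dmZmVVREQzMyIjMzRERERDMzMiNEVmeIiId2ZmZneIiHdmZVVURDMyIiIjMzREMzIiIiIzRWZ3iIh3ZmZneImZh3ZlVVRDMyIiIiIjMzIiIiIiIjNFVneIiId2ZneJmZmYd3ZmZUMiIiIiIiIiIiIiIiIiI0RWZ4iIiHdneJmqqpiId3dlQyIiIiIiIiIiIiIiIiIjNEVniJmYh3eImqqqmZmYiHZTIiIiIiIiIiIiIiIiIiIzRWeImZmIiImqu6qqqqmZh1QiIiIiIiIiIiIiIiIiIiM0VomqqpmZmru7uqu7uqmYZTIiIiIiIiIiIiIiIzMiIjRWeau7uqq7zMu7u7u6qph2QyIiIiIiIiIiIiIzMzIiM0Z4q8zLvM3dzMzMzMqqmYdkMiIiIiIiIiIiIiMzMiIjRWibzM3d3u3d3d3MyqqpmHVDIiIiIiIiIiIiIjMiIiNFZ5q8zd7u7u7d3czKqqqZhlQyIiIiIiIiIiIiIiIiM0RXiavM3d7u7t3MzMu7uqmHZUMiIiIiIiIiIiIiIiIzRFZ4q7zM3d3d3Lu7u7u7qph2VDIiIiIiIiIiIiIiIzNEVWiaq7vMzMy7qqq7u7u6qYdlQyIiIiIiIiIiIiIjM0RFZ4maqru7u6qZmquqvMupiHZUMiIiIiIiIiIiIiIzNERWd4iZmqu6mYiaqqq8zLqYh2VCIiIiIiIiIiIiIiMzM0Vmd3iJmqqYiJqqqrzMuqmIdkMiIiIiIiIiIhERIiIjNEVWZ3iZmYiImaqqvNzLqph2UyIiIiIiIiIhERERESIjNEVWd4mZh3iZqqq8zMu6qYdUMiIiIiIiIiERERERESIzRFVniIh3eJmqqrvMy7qph2VDMiIiIiIiIRERERERESM0RVZ4h3d4maqqq7zLuqmHZlVEMiIiIiIhERERERERIiM0RWd3d3iZqqqqu7u6qph3ZlVDIiIiIhERERERERESIiM0VmZneJmqqqqru6qqmIh3ZlRDMzIhERERIhERERESIiNFVneJmaqqqqq6qqqZmId2ZVRDMiERESIiIhIiIiERIjRWd4mZqZmqqqqqqpmZmIdmVUQyIRERIzMyIiIiIiIiI0V4iZmZmZqqqqmZmZmZh3ZVRDIhERIzRDMiMyIiIiIjRWeJmZmZmZqqmZmZmZmYdlVEMhEREjREMzMzMiIiIiI0VniZmZmZmZmZmZmaqpl2VUMyEREjNEQzMzMyIiIiIiNFZ4iJmZmZmZmZmZqqqYZUQzIRESNERDMzMiIiIiIiIjRWeI"/>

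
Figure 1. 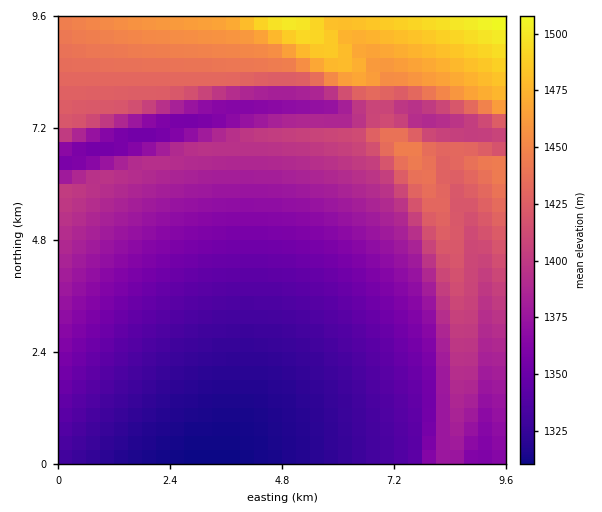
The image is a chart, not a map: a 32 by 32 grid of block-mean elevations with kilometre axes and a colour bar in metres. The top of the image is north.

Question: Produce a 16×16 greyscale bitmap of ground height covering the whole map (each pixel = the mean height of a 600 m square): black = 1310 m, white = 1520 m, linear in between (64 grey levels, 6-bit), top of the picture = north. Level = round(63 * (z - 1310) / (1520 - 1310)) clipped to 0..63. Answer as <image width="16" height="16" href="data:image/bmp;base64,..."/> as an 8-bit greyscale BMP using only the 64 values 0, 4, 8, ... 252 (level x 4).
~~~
<image width="16" height="16" href="data:image/bmp;base64,Qk02BQAAAAAAADYEAAAoAAAAEAAAABAAAAABAAgAAAAAAAABAAATCwAAEwsAAAABAAAAAAAAAAAAAAEBAQACAgIAAwMDAAQEBAAFBQUABgYGAAcHBwAICAgACQkJAAoKCgALCwsADAwMAA0NDQAODg4ADw8PABAQEAAREREAEhISABMTEwAUFBQAFRUVABYWFgAXFxcAGBgYABkZGQAaGhoAGxsbABwcHAAdHR0AHh4eAB8fHwAgICAAISEhACIiIgAjIyMAJCQkACUlJQAmJiYAJycnACgoKAApKSkAKioqACsrKwAsLCwALS0tAC4uLgAvLy8AMDAwADExMQAyMjIAMzMzADQ0NAA1NTUANjY2ADc3NwA4ODgAOTk5ADo6OgA7OzsAPDw8AD09PQA+Pj4APz8/AEBAQABBQUEAQkJCAENDQwBEREQARUVFAEZGRgBHR0cASEhIAElJSQBKSkoAS0tLAExMTABNTU0ATk5OAE9PTwBQUFAAUVFRAFJSUgBTU1MAVFRUAFVVVQBWVlYAV1dXAFhYWABZWVkAWlpaAFtbWwBcXFwAXV1dAF5eXgBfX18AYGBgAGFhYQBiYmIAY2NjAGRkZABlZWUAZmZmAGdnZwBoaGgAaWlpAGpqagBra2sAbGxsAG1tbQBubm4Ab29vAHBwcABxcXEAcnJyAHNzcwB0dHQAdXV1AHZ2dgB3d3cAeHh4AHl5eQB6enoAe3t7AHx8fAB9fX0Afn5+AH9/fwCAgIAAgYGBAIKCggCDg4MAhISEAIWFhQCGhoYAh4eHAIiIiACJiYkAioqKAIuLiwCMjIwAjY2NAI6OjgCPj48AkJCQAJGRkQCSkpIAk5OTAJSUlACVlZUAlpaWAJeXlwCYmJgAmZmZAJqamgCbm5sAnJycAJ2dnQCenp4An5+fAKCgoAChoaEAoqKiAKOjowCkpKQApaWlAKampgCnp6cAqKioAKmpqQCqqqoAq6urAKysrACtra0Arq6uAK+vrwCwsLAAsbGxALKysgCzs7MAtLS0ALW1tQC2trYAt7e3ALi4uAC5ubkAurq6ALu7uwC8vLwAvb29AL6+vgC/v78AwMDAAMHBwQDCwsIAw8PDAMTExADFxcUAxsbGAMfHxwDIyMgAycnJAMrKygDLy8sAzMzMAM3NzQDOzs4Az8/PANDQ0ADR0dEA0tLSANPT0wDU1NQA1dXVANbW1gDX19cA2NjYANnZ2QDa2toA29vbANzc3ADd3d0A3t7eAN/f3wDg4OAA4eHhAOLi4gDj4+MA5OTkAOXl5QDm5uYA5+fnAOjo6ADp6ekA6urqAOvr6wDs7OwA7e3tAO7u7gDv7+8A8PDwAPHx8QDy8vIA8/PzAPT09AD19fUA9vb2APf39wD4+PgA+fn5APr6+gD7+/sA/Pz8AP39/QD+/v4A////ABgQCAQEAAAECAwUHCRISEAgGBAIBAQEBAgQFBwoRFRILCAYEAwICAgMEBggKERcUDQoIBgQEAwQEBQcJDBIZFg8MCggGBQUFBgcJCw0TGxgSDwwKCQcHBwgJCw0PFh0aFBEPDQsKCQkKCw0PEhoeHBYTEQ8ODQwMDQ4QEhUeHx8YFhQSERAPDxARExUZIiAiGxkXFRQTExMTFBYYHyUiJRIWGBgXFxYXFxgaHSYlJCgVEA8RFRgaGxscHiQnISAfIR8bFhEQERMUFRgeGhofJiQkJCMiIB4cHCAoKCgsLzImJycnKCgpKi0zMS4wMjQ2KCorLC0tLzQ3NTIzNTY4Og="/>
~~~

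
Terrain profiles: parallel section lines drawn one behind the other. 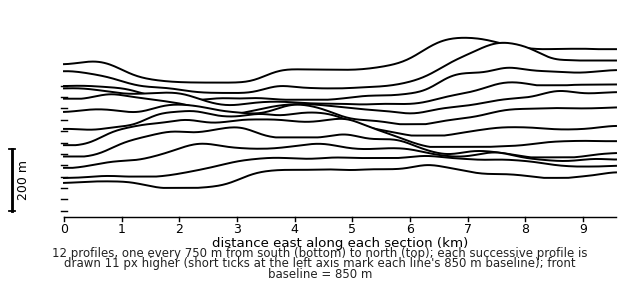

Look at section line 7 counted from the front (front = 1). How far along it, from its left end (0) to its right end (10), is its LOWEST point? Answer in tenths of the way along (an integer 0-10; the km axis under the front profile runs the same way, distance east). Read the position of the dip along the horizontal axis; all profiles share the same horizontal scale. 6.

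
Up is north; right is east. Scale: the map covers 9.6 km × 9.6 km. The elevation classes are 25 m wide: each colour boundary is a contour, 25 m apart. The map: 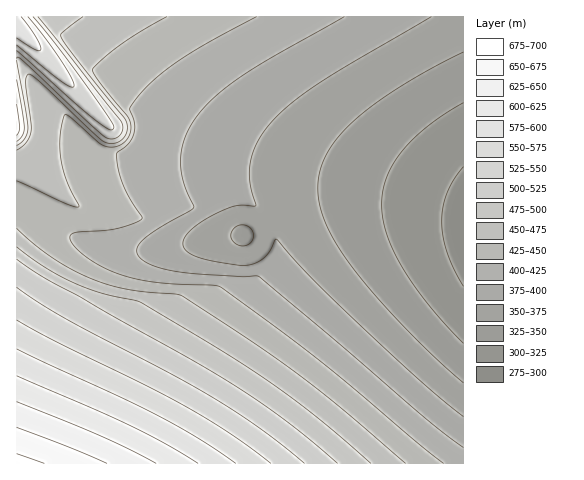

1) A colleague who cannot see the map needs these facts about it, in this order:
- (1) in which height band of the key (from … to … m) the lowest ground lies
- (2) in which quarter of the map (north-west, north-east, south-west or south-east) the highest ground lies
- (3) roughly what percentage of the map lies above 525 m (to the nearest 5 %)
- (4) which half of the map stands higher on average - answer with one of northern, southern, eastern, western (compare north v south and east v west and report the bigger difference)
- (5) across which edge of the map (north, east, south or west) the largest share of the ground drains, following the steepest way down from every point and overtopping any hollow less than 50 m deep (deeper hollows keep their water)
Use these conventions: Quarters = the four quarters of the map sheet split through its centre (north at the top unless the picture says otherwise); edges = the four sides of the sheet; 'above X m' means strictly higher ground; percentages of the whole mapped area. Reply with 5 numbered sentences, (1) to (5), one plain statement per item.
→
(1) The lowest point is somewhere between 275 and 300 m.
(2) The highest ground is in the south-west quarter.
(3) Ground above 525 m makes up about 15 % of the sheet.
(4) On average the western half of the map is the higher ground.
(5) Drainage is mainly to the east: more ground falls towards that edge than towards any other.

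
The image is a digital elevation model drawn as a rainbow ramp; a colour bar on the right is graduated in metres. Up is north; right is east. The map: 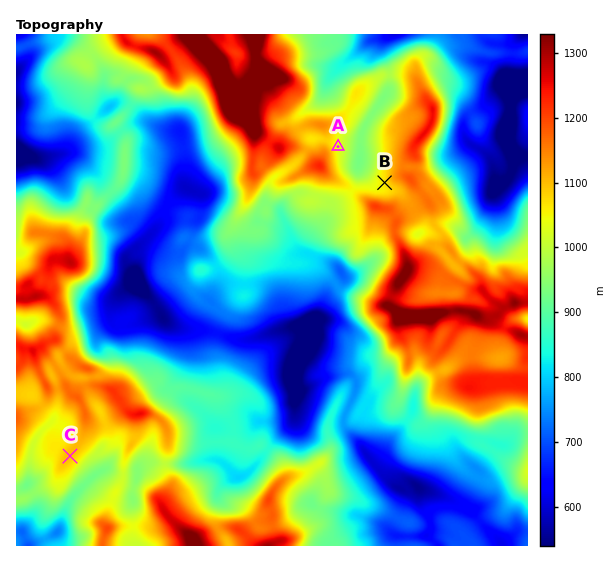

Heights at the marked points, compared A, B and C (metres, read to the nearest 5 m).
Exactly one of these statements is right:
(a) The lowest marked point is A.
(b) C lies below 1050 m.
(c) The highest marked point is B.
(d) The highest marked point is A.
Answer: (a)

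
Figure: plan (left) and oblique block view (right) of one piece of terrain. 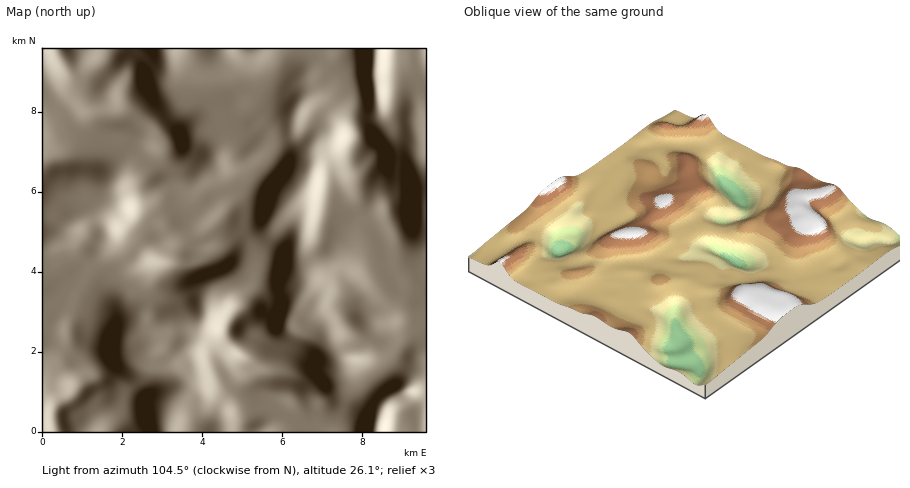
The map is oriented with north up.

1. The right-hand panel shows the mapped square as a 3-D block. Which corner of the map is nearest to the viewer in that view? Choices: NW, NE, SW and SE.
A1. NW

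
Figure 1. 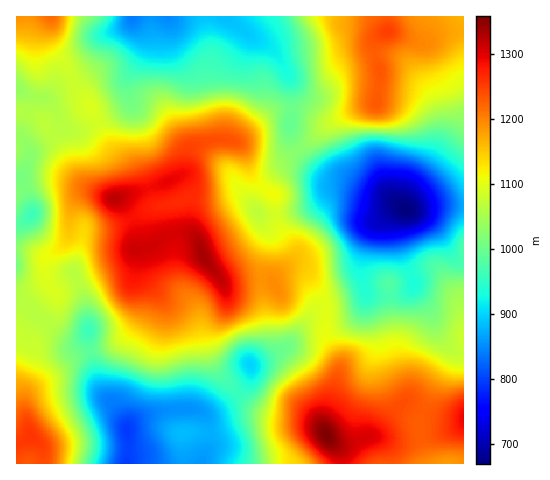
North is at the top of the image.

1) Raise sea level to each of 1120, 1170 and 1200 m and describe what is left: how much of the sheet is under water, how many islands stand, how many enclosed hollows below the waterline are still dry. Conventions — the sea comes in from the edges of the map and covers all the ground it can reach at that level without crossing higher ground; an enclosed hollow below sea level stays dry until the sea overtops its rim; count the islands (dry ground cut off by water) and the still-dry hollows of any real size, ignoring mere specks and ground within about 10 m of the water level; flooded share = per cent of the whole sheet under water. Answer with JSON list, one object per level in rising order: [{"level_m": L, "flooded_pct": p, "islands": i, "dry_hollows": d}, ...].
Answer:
[{"level_m": 1120, "flooded_pct": 61, "islands": 1, "dry_hollows": 0}, {"level_m": 1170, "flooded_pct": 72, "islands": 1, "dry_hollows": 0}, {"level_m": 1200, "flooded_pct": 79, "islands": 1, "dry_hollows": 0}]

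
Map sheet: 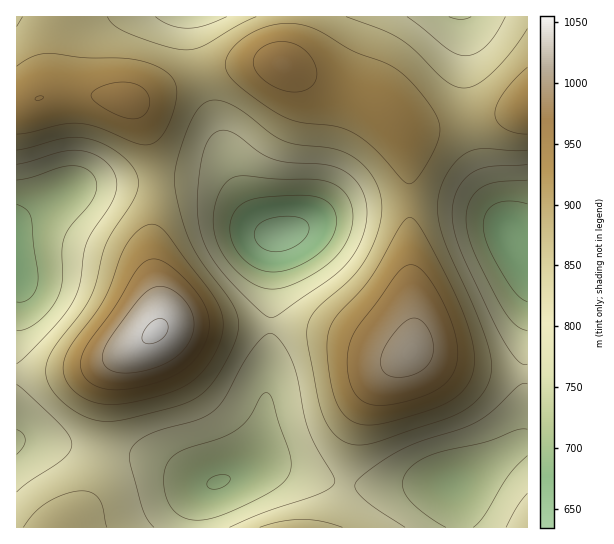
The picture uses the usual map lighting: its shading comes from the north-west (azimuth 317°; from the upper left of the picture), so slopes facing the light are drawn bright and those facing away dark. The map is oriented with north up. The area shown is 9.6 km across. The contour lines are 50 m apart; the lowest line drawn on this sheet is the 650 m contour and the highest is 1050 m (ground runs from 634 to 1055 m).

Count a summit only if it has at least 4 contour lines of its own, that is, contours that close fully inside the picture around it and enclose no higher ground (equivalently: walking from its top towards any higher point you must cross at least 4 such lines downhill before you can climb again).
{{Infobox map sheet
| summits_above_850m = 1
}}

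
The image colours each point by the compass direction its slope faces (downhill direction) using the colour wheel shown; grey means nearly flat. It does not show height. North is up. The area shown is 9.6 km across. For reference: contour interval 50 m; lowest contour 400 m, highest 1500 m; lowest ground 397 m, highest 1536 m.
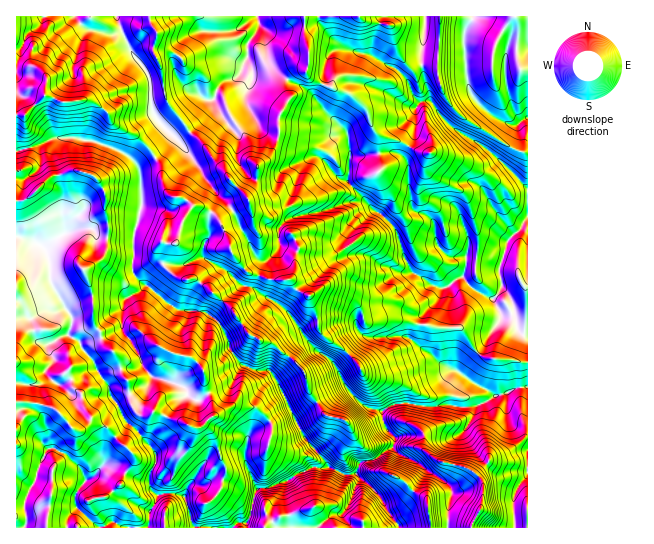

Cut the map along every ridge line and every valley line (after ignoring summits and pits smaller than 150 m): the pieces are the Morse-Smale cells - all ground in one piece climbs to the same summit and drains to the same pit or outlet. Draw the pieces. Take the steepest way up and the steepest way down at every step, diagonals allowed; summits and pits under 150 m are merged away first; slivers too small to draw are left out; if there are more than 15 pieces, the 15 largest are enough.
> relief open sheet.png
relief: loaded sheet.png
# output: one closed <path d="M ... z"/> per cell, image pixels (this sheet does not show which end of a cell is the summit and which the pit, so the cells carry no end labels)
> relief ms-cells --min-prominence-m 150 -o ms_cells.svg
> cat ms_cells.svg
<path d="M527 16l-511 1 0 133 21-3 21-10 17 0 20 4 34 15 10 11 2 12 0 30-8 28-1 33 3 5 42 34 28 3 12 8 8 13 4 16 7 9 7 7 10 4 16 2 10 12 12 26-9 3-31 20-4 9-2 21 13 27 11-1 18-7 11-8 16-6 15 0 16 8 10-2 6-10 17-6 15-11 2-9-10-10-2-6 0-10 8-6 11-2 23 4 22-3 10 3 18-2 0 8-11 21 12 19 25 20 27-2z"/><path d="M75 137l-17 0-21 10-21 4 0 376 87 1 10-7 10 7 24 0 2-17 6-6 3-10 17-2 10 3 2-7 4-5 12 1 11-6 17 4 14 8 10 1 2-5-12-25 2-21 4-9 31-20 9-3-12-26-10-12-12 0-14-6-14-16-1-10-7-13-10-10-12-5-22-2-42-34-3-5 1-33 8-28 0-30-2-12-10-11-12-7-22-8z"/><path d="M409 403l-14 1-9 4-3 3 0 10 5 10 7 6-2 12 5 4 20 10 33 24 1 8-4 14 0 18 66 1 1-34 13-21-27 0-25-20-12-19 11-21 0-6-18 0-10-3-22 3z"/><path d="M329 467l-15 0-16 6-11 8-18 7-10 0-6 10-6 29 152 0-18-29-12-14-14-11-10 2z"/><path d="M393 447l-18 12-14 4-5 11 25 24 18 30 48 0 1-19 4-14-1-8-33-24-20-10z"/><path d="M219 479l-5 0-11 6-12-1-4 5-2 7-10-3-17 2-3 10-6 6-1 16 98 1 10-35-11-2-14-8z"/><path d="M527 476l-8 10-6 13 2 29 13-1z"/>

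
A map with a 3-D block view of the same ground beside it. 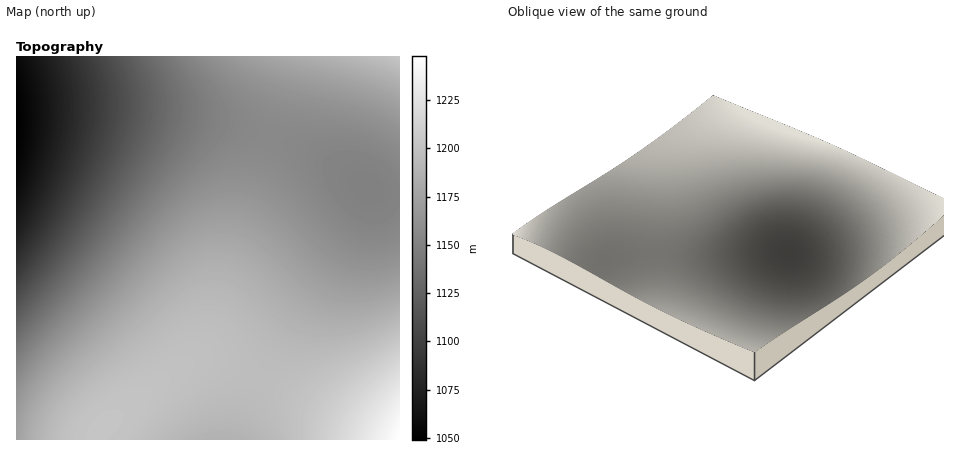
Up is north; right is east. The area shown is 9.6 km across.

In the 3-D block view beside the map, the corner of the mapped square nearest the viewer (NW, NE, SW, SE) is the SE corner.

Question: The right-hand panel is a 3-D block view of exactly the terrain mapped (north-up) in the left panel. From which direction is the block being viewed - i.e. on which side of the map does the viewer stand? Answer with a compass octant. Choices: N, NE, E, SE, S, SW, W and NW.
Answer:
SE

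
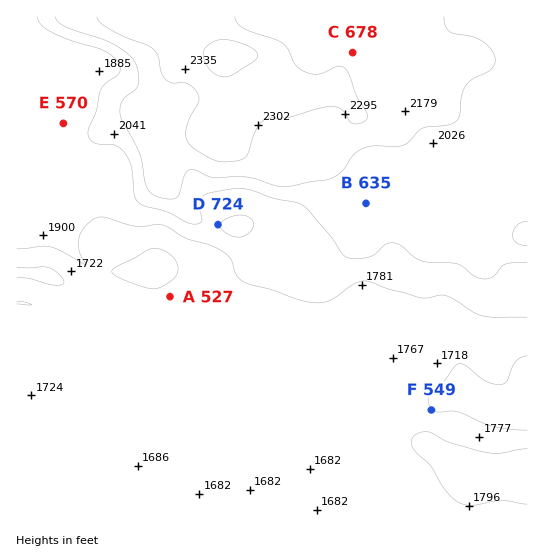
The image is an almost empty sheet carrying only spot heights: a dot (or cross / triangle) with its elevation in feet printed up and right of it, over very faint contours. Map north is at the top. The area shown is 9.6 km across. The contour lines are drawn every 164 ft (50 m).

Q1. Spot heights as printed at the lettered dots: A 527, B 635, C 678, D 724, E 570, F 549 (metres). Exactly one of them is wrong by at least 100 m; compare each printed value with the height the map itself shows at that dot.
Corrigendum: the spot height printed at D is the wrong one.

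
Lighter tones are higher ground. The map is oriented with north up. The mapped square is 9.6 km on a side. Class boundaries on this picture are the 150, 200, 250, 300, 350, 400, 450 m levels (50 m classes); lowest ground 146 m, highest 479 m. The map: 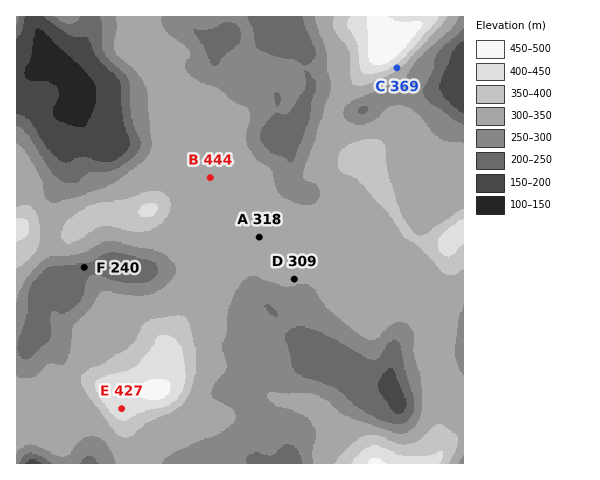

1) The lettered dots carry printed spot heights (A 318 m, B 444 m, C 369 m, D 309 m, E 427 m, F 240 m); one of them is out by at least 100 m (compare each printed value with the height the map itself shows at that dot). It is B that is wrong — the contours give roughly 319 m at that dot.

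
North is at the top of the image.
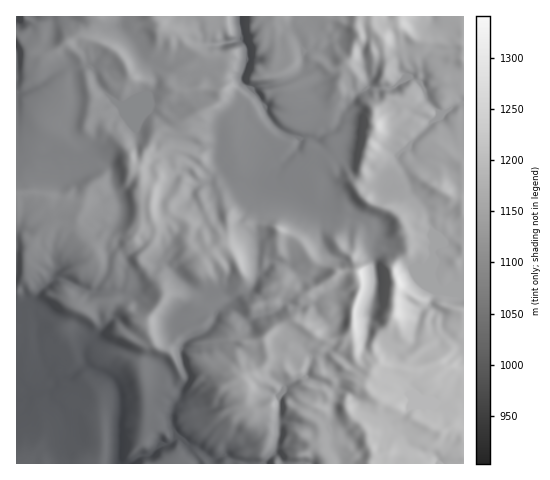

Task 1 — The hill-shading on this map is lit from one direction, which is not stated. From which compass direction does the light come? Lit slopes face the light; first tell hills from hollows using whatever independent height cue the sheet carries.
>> E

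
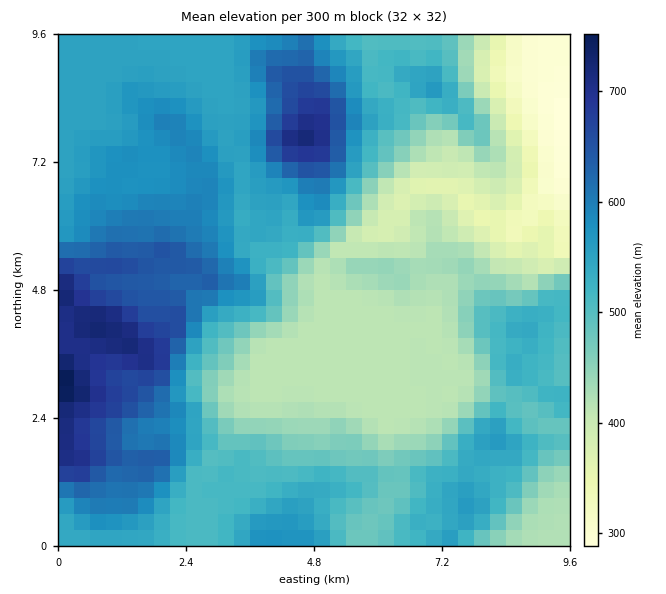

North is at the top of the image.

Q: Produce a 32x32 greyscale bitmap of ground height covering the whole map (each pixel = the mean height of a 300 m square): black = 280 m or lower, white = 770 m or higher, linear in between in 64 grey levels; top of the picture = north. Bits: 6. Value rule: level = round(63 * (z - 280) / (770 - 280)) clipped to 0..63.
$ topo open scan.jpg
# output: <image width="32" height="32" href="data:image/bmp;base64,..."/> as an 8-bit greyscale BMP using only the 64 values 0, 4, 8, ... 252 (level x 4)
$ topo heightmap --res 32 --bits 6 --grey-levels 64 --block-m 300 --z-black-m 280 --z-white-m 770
<image width="32" height="32" href="data:image/bmp;base64,Qk02CAAAAAAAADYEAAAoAAAAIAAAACAAAAABAAgAAAAAAAAEAAATCwAAEwsAAAABAAAAAAAAAAAAAAEBAQACAgIAAwMDAAQEBAAFBQUABgYGAAcHBwAICAgACQkJAAoKCgALCwsADAwMAA0NDQAODg4ADw8PABAQEAAREREAEhISABMTEwAUFBQAFRUVABYWFgAXFxcAGBgYABkZGQAaGhoAGxsbABwcHAAdHR0AHh4eAB8fHwAgICAAISEhACIiIgAjIyMAJCQkACUlJQAmJiYAJycnACgoKAApKSkAKioqACsrKwAsLCwALS0tAC4uLgAvLy8AMDAwADExMQAyMjIAMzMzADQ0NAA1NTUANjY2ADc3NwA4ODgAOTk5ADo6OgA7OzsAPDw8AD09PQA+Pj4APz8/AEBAQABBQUEAQkJCAENDQwBEREQARUVFAEZGRgBHR0cASEhIAElJSQBKSkoAS0tLAExMTABNTU0ATk5OAE9PTwBQUFAAUVFRAFJSUgBTU1MAVFRUAFVVVQBWVlYAV1dXAFhYWABZWVkAWlpaAFtbWwBcXFwAXV1dAF5eXgBfX18AYGBgAGFhYQBiYmIAY2NjAGRkZABlZWUAZmZmAGdnZwBoaGgAaWlpAGpqagBra2sAbGxsAG1tbQBubm4Ab29vAHBwcABxcXEAcnJyAHNzcwB0dHQAdXV1AHZ2dgB3d3cAeHh4AHl5eQB6enoAe3t7AHx8fAB9fX0Afn5+AH9/fwCAgIAAgYGBAIKCggCDg4MAhISEAIWFhQCGhoYAh4eHAIiIiACJiYkAioqKAIuLiwCMjIwAjY2NAI6OjgCPj48AkJCQAJGRkQCSkpIAk5OTAJSUlACVlZUAlpaWAJeXlwCYmJgAmZmZAJqamgCbm5sAnJycAJ2dnQCenp4An5+fAKCgoAChoaEAoqKiAKOjowCkpKQApaWlAKampgCnp6cAqKioAKmpqQCqqqoAq6urAKysrACtra0Arq6uAK+vrwCwsLAAsbGxALKysgCzs7MAtLS0ALW1tQC2trYAt7e3ALi4uAC5ubkAurq6ALu7uwC8vLwAvb29AL6+vgC/v78AwMDAAMHBwQDCwsIAw8PDAMTExADFxcUAxsbGAMfHxwDIyMgAycnJAMrKygDLy8sAzMzMAM3NzQDOzs4Az8/PANDQ0ADR0dEA0tLSANPT0wDU1NQA1dXVANbW1gDX19cA2NjYANnZ2QDa2toA29vbANzc3ADd3d0A3t7eAN/f3wDg4OAA4eHhAOLi4gDj4+MA5OTkAOXl5QDm5uYA5+fnAOjo6ADp6ekA6urqAOvr6wDs7OwA7e3tAO7u7gDv7+8A8PDwAPHx8QDy8vIA8/PzAPT09AD19fUA9vb2APf39wD4+PgA+fn5APr6+gD7+/sA/Pz8AP39/QD+/v4A////AISIiIiIiIB4eHh8iJiYlJSQeGhobHh8hJB8aFhQSEhIiJCcmJSMhHh4eHyEkJSUkIR0aGRoeICAiIyEbFhMSEiQoKSkpJyIfHh4eHyAiJCMgHhwaGRsfISIkIx8aFBMSKiwrKisqJiAeHh4eHh8gISEgHx0aGh0gIiMiIB0XFBMzMy8sLS0rJB4dHh4dHh0eHx4dHRsaHiAgIiEgHxsWFTc2Mi8tLi4nIBwdHh0cGhobGRkZFxkaGx4hIiIiHhoZNzUyLisqKiciHhsbGxkXFxcYGBUTFBUWGyAjJCIgHRw4NDIvKykpJyIdGBUVFRQUFBYUEhEREhMVHCIjHxsaGjk3NDIwLSsoIhoUEhISEhISEhERERERERIUGx8cGxwfPDo2MzIvLCUeFxMRERERERERERERERERERIWGxwdHx89ODUyMTIwJh0XFBIRERERERERERERERERERQdIB8eHDk3NTQ2NzQpHxsXExERERERERERERERERERFh4hHx4cNzY3ODk2NC0jHRkVEhERERERERERERERERMaHiAgHx02ODk5NzMyMScfHRkVFBIRERERERERERESFhweISIfHjc4ODc0MDAxKiMhIB4bFRIRERERERERERIXHB0gICAfOTUzMTAvLy4qKiYlJB0WExERERESEhISEhYaGhgaHh44MzAvLy4uLS0uKikjGxYSERITExQVExITFRUVExIWGTIxMTExLy8vLiwoJiAeGxQRExUVFRQTFBQVExAQDg0OKywtLi4uLy8rKiYhICAfGxUREBERERETExMQDAsMCgclJyorKysrKykoJiEiIiAgHRYQDg0OERIRDgwKBwkKByQnKCkqKikpKSclISIjISUkHRYQDQ0REhALCQoHBggGJCYnJycoKCgpKCUiIyMiJicgGRMODA4PDQoLDAoGBQQjJSYmJiYmJygoJiIkJCUpKiUeFhANCwsLDA4PDAcDAiMkJSYmJiYnKCclIiQoLS8vKyMcFxEODg4OEBEOCQQCIyQlJicmJicoJiMjJy40NTQuJB8bFxMREBEVEw4IAwIjIyQkJSYnKCgkIyQnMTc5Ni8mIBwZFhISFxoSCwYCAiMjIyMkJykoJiMjIyYuNDc2MCgjIB4aFxkeGg8IBAIBIyMjIyUnJyYkIyMjJSwxNDQvJyIgHh0fIB0VDAcDAgEjIyMjJSUkJCMjIyMmLTEyMSwlHx4fIyUhGA8JBQMCAiMjIyMjIyMjIyMjIykuMDAsKCQeHiEiIx4UDAcEAwICIyMjIyMjIyMjIyMkKSwsLSglIh4eHx4fHBQNCAQDAgIjIyMjIyMjIyMjIyQmJykrJiEfHR0dHR0bFQ8KBQMCAg="/>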